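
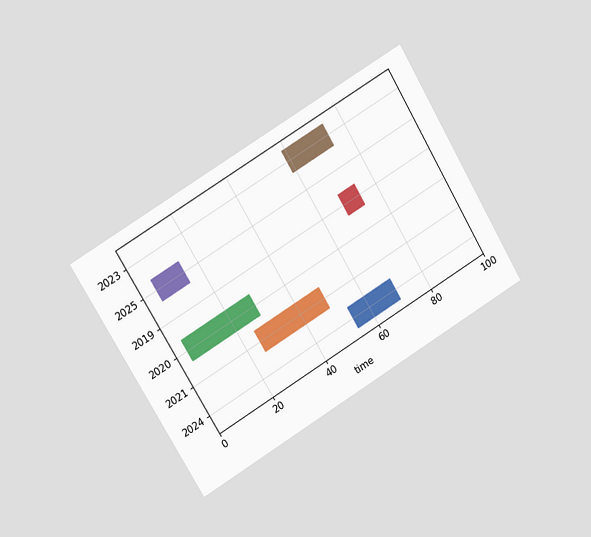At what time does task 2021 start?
25

The chart is tilted about 31° counter-clockwise and viewed slightly from the left. The 2021 bar begins at t=25.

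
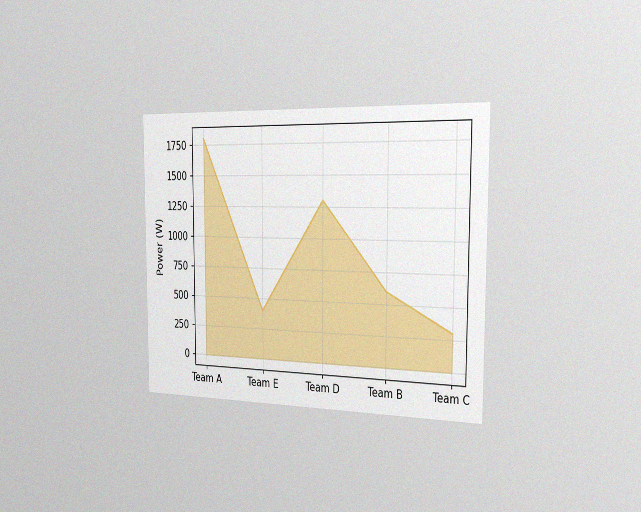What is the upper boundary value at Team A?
1800W

The chart is viewed slightly from the right, with some photo noise. At Team A the upper boundary is at 1800W.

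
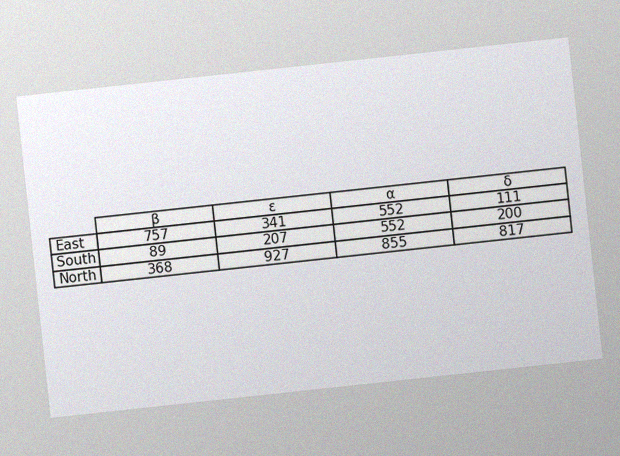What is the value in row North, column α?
855

The chart is tilted about 6° counter-clockwise, with some photo noise. The (North, α) cell reads 855.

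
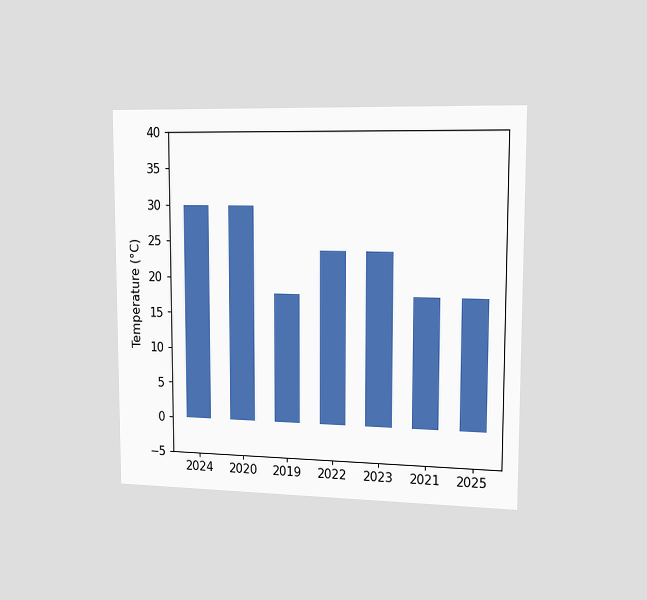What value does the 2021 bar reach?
18°C

The chart is viewed slightly from the right. Reading along the chart's y-axis, the 2021 bar reaches 18°C.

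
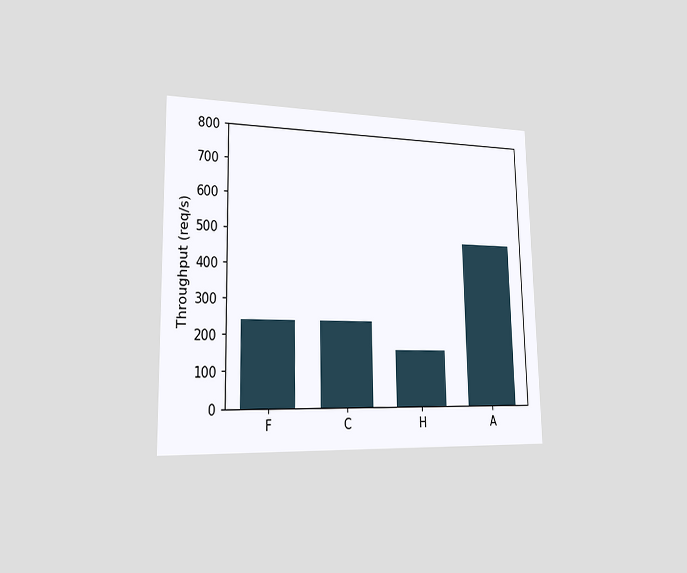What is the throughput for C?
240req/s

The chart is viewed slightly from the left. Reading along the chart's y-axis, the C bar reaches 240req/s.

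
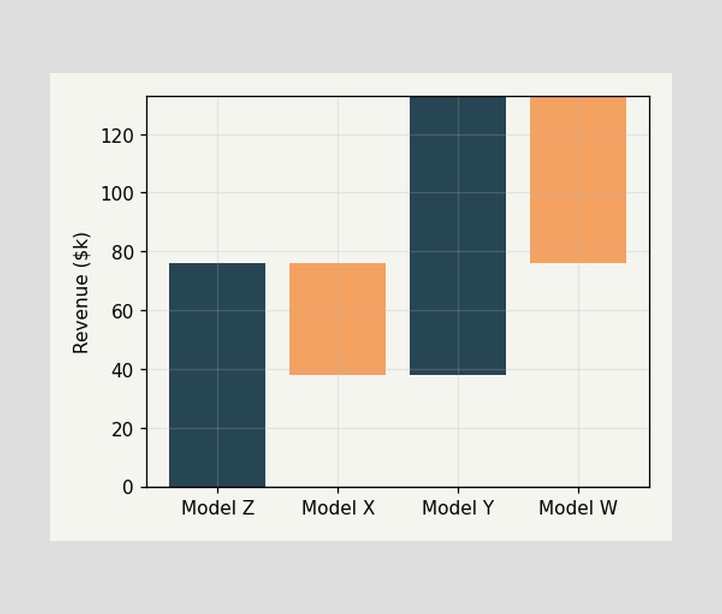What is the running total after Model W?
After Model W the running total reaches $76k.

$76k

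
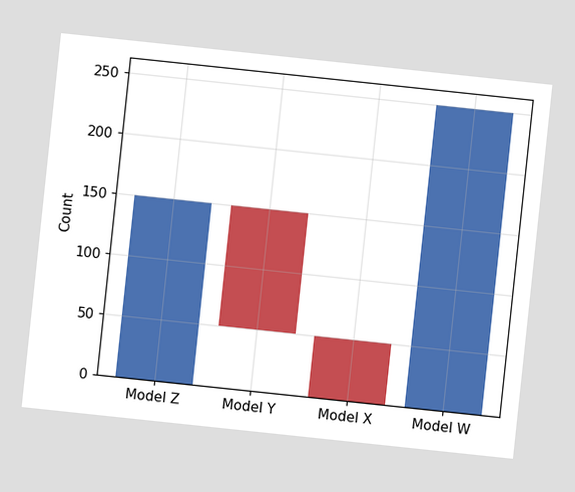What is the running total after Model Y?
50

The chart is tilted about 6° clockwise. After Model Y the running total reaches 50.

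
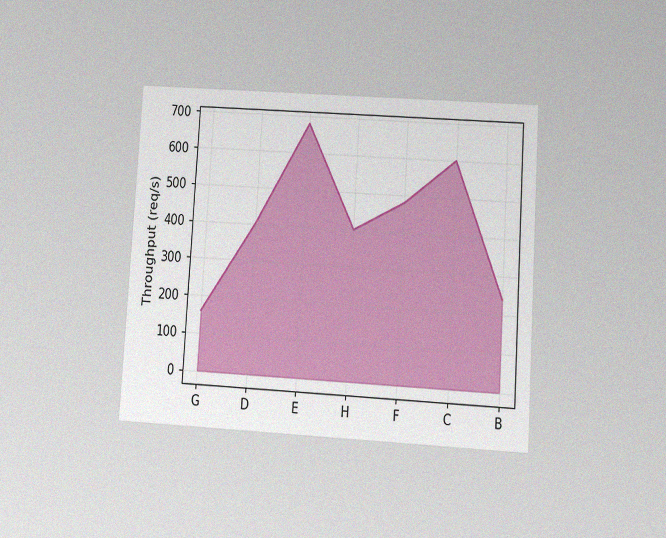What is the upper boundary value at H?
The chart is tilted about 4° clockwise and viewed slightly from below, with some photo noise. At H the upper boundary is at 400req/s.

400req/s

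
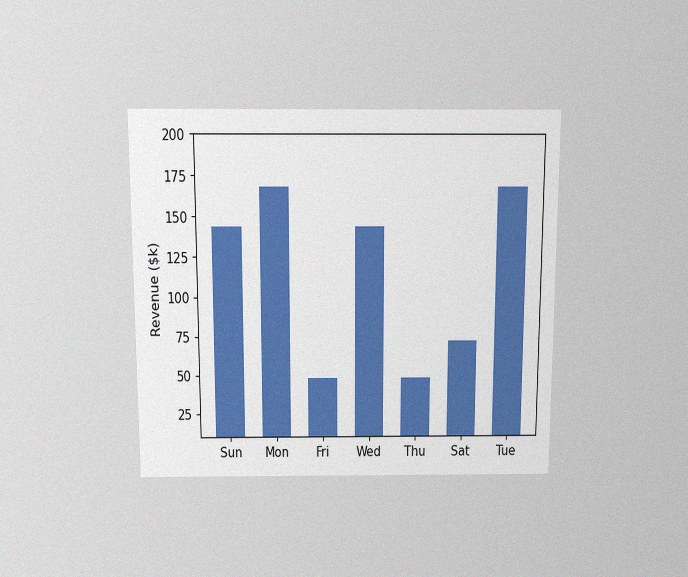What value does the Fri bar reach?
$48k

The chart is viewed slightly from above, with some photo noise. Reading along the chart's y-axis, the Fri bar reaches $48k.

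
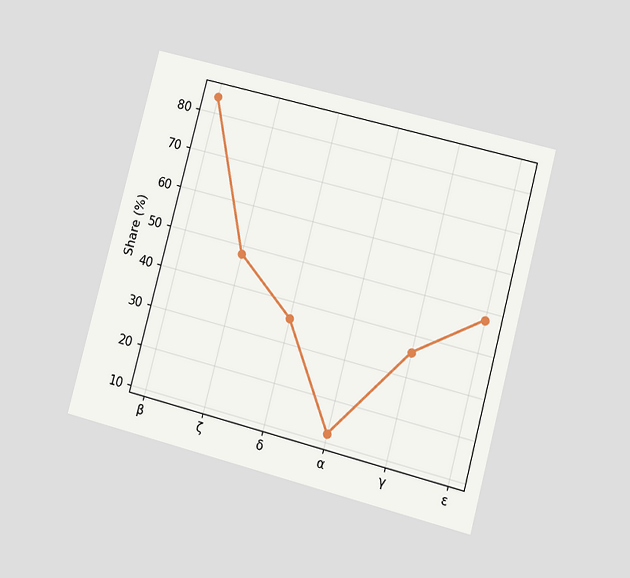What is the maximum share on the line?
84%

The chart is tilted about 15° clockwise and viewed at a slight angle. The highest point is at β, and reading across to the y-axis gives 84%.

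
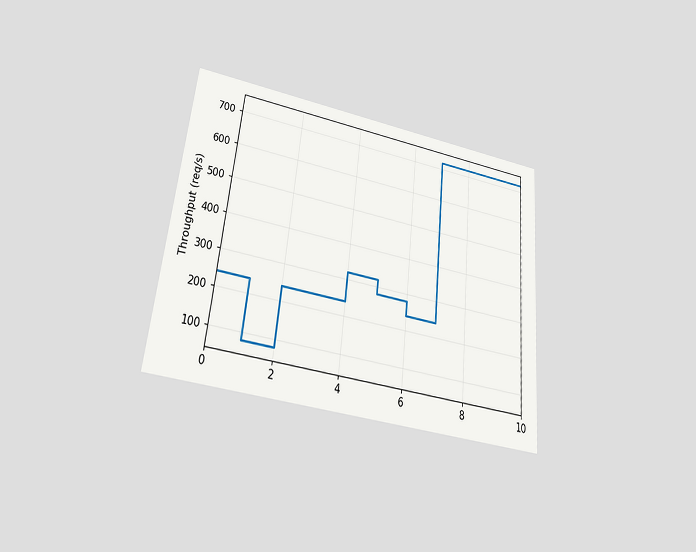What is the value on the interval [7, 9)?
The chart is tilted about 6° clockwise and viewed slightly from below. On [7, 9) the step sits at 720req/s.

720req/s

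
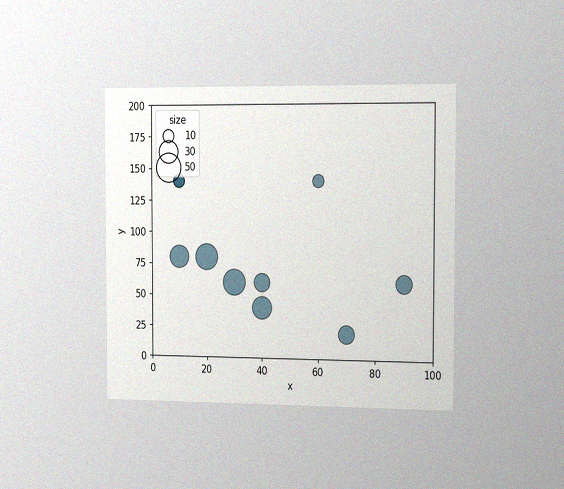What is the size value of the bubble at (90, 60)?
The chart is viewed slightly from the right, with some photo noise. Matching the bubble at (90, 60) against the size legend gives 20.

20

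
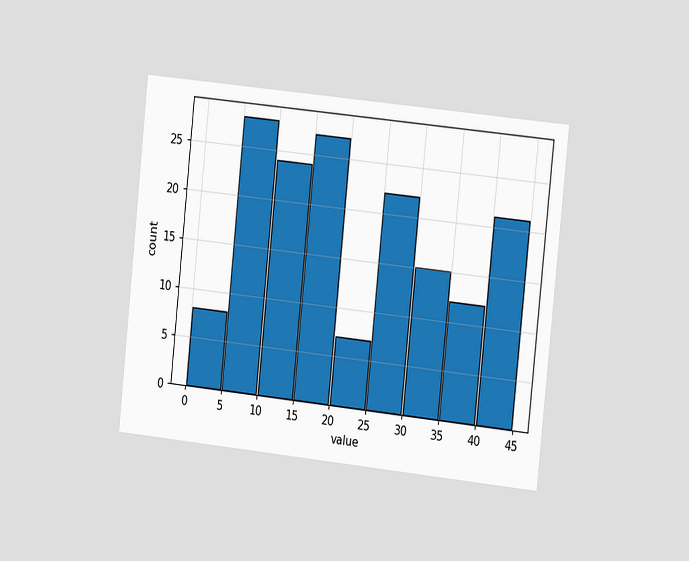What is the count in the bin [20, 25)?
7

The chart is tilted about 6° clockwise and viewed slightly from the right. The [20, 25) bin has height 7.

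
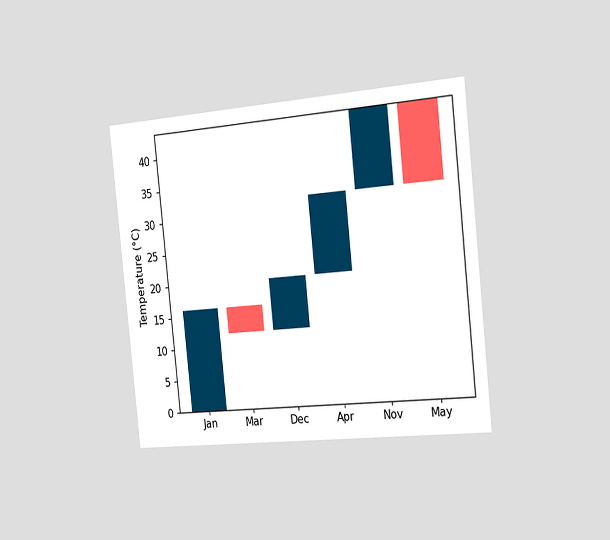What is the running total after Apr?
32°C

The chart is tilted about 6° counter-clockwise and viewed slightly from the right. After Apr the running total reaches 32°C.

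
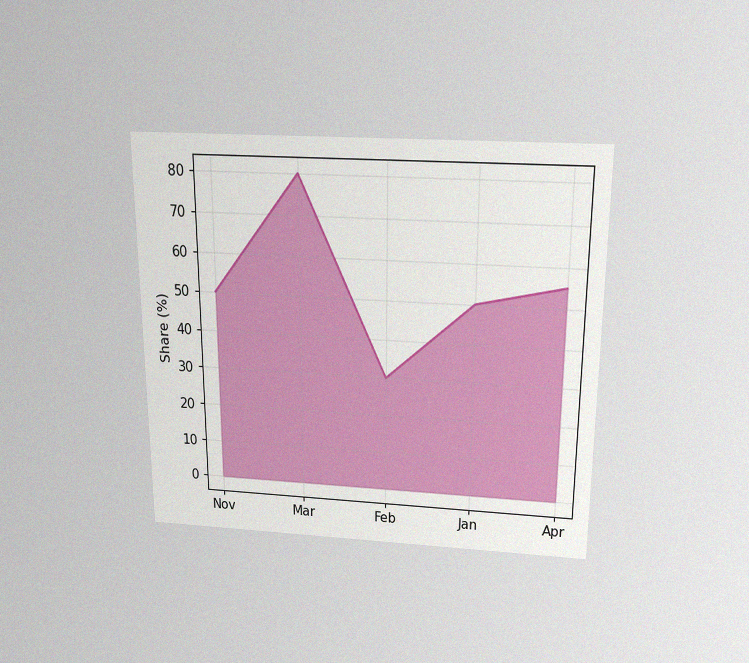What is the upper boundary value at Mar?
80%

The chart is viewed slightly from above, with some photo noise. At Mar the upper boundary is at 80%.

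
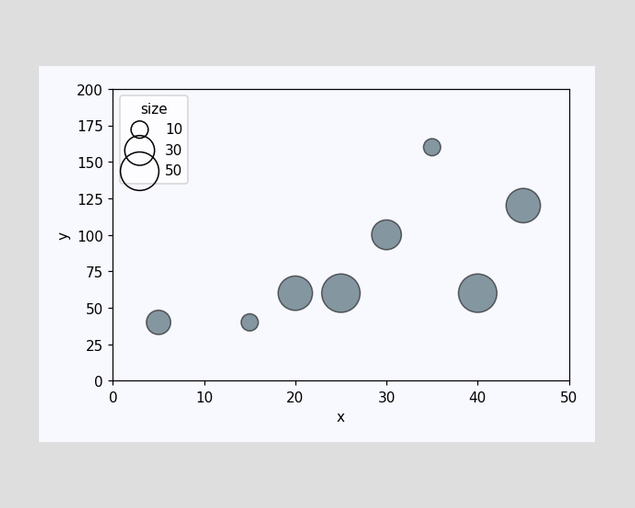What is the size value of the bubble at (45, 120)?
Matching the bubble at (45, 120) against the size legend gives 40.

40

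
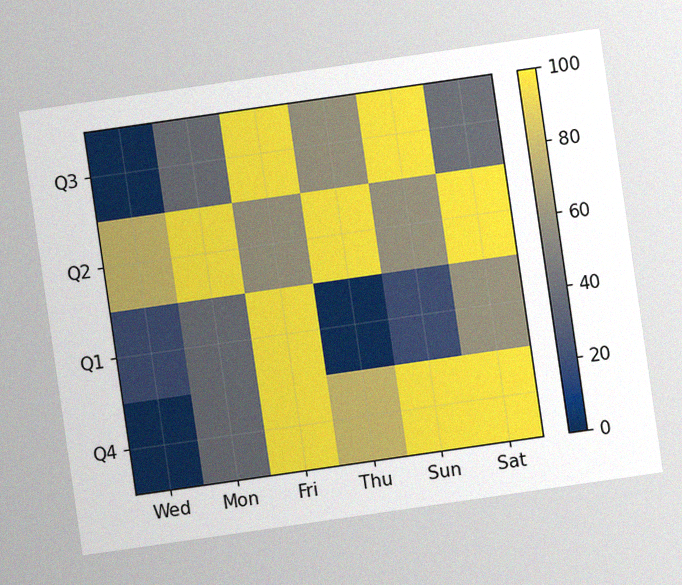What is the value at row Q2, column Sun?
60

The chart is tilted about 8° counter-clockwise, with some photo noise. Matching cell (Q2, Sun) against the colorbar gives 60.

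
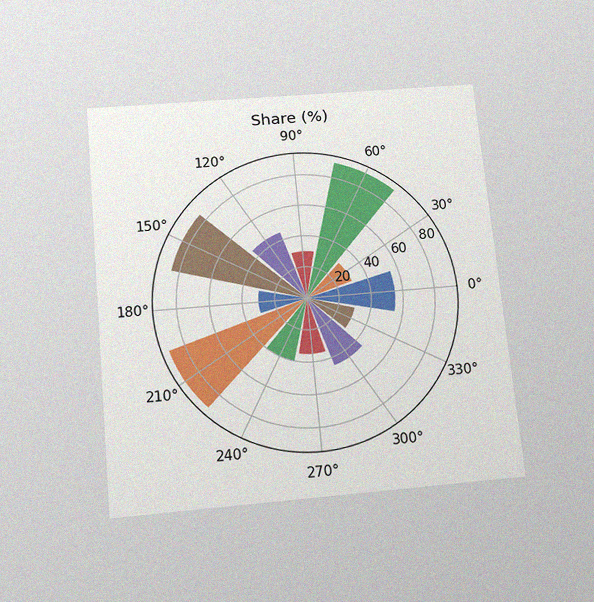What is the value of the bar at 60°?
The chart is tilted about 5° counter-clockwise and viewed slightly from below, with some photo noise. The bar at 60° reaches 90% on the radial axis.

90%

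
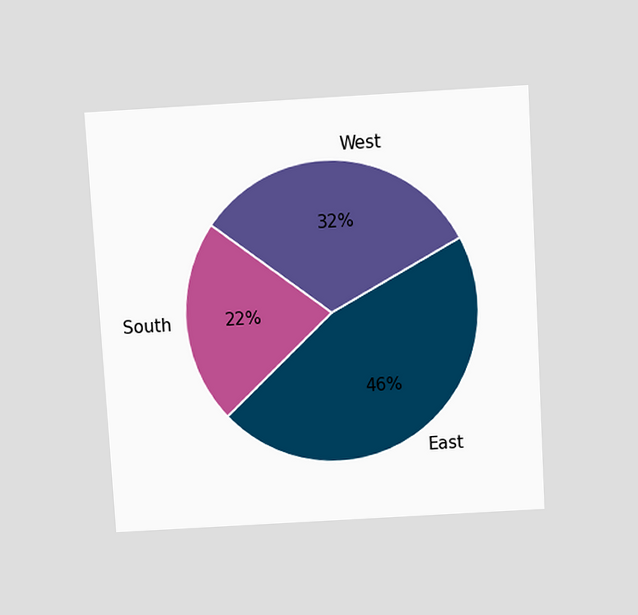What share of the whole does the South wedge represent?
The chart is tilted about 3° counter-clockwise and viewed slightly from above. The South slice takes up 22% of the pie.

22%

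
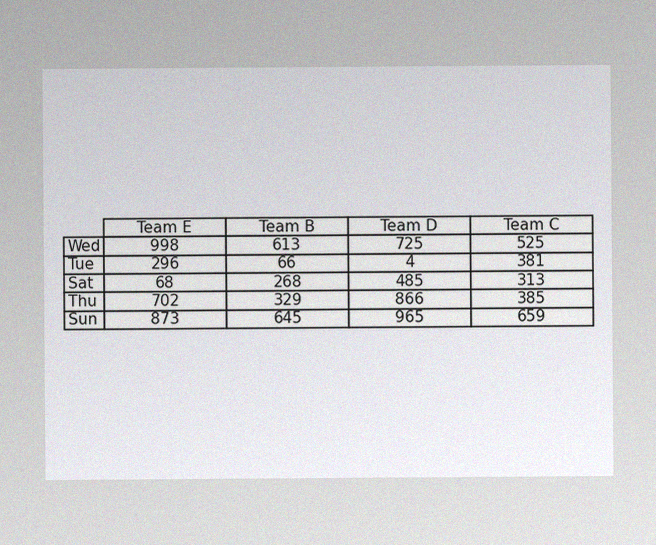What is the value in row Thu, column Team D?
The image has some photo noise and uneven lighting. The (Thu, Team D) cell reads 866.

866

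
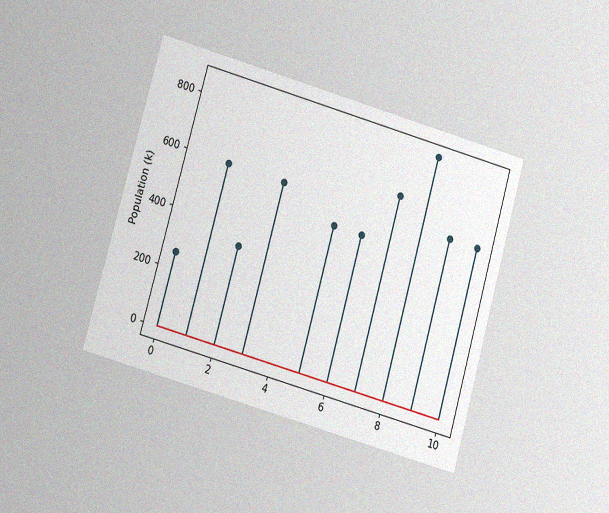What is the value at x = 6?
510k

The chart is tilted about 16° clockwise and viewed at a slight angle, with some photo noise. The stem at x=6 reaches 510k.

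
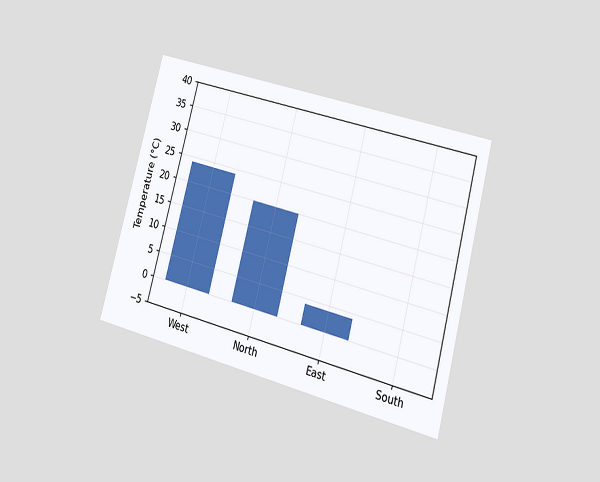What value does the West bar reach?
24°C

The chart is tilted about 15° clockwise and viewed at a slight angle. Reading along the chart's y-axis, the West bar reaches 24°C.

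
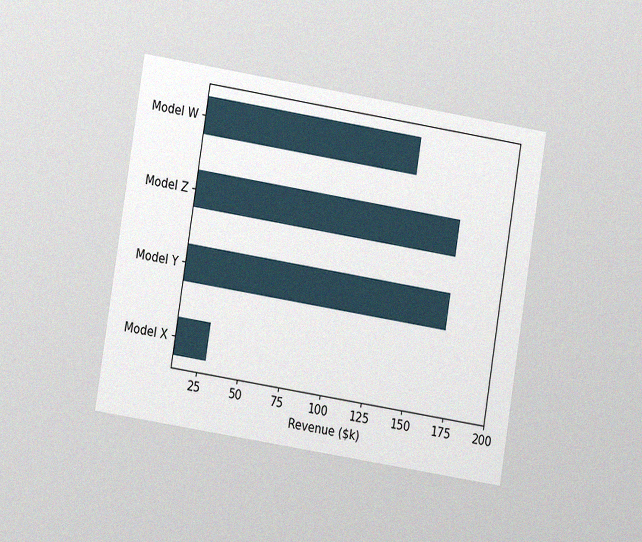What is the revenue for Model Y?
$170k

The chart is tilted about 9° clockwise and viewed at a slight angle, with some photo noise. Reading along the chart's x-axis, the Model Y bar reaches $170k.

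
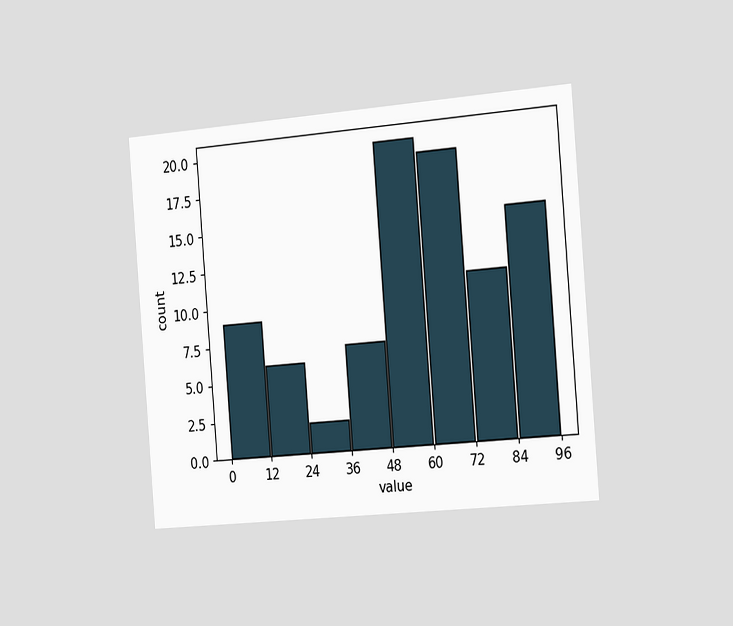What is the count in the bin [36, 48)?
The chart is tilted about 5° counter-clockwise and viewed slightly from the right. The [36, 48) bin has height 7.

7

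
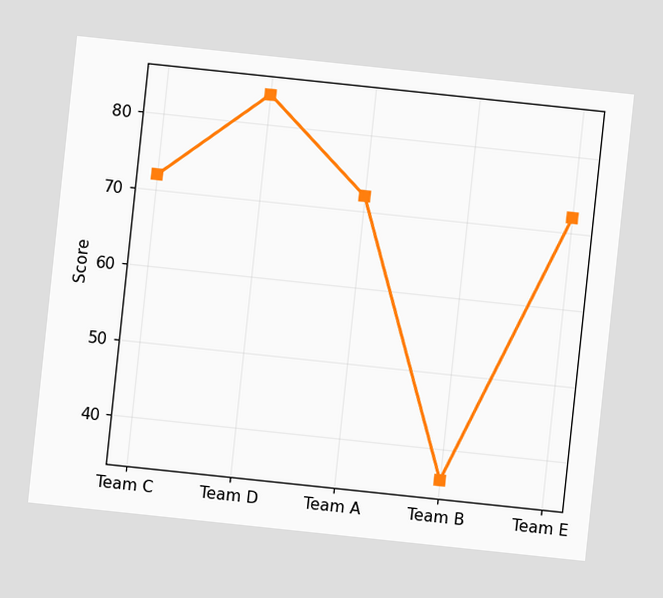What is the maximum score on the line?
84

The chart is tilted about 6° clockwise. The highest point is at Team D, and reading across to the y-axis gives 84.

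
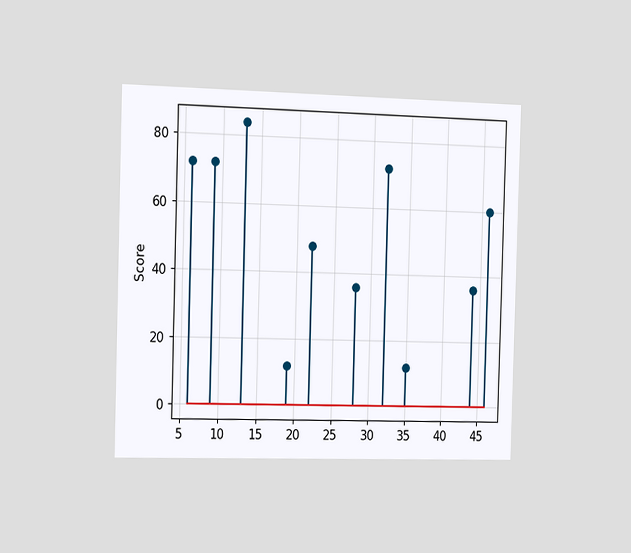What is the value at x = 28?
36

The chart is viewed slightly from the left. The stem at x=28 reaches 36.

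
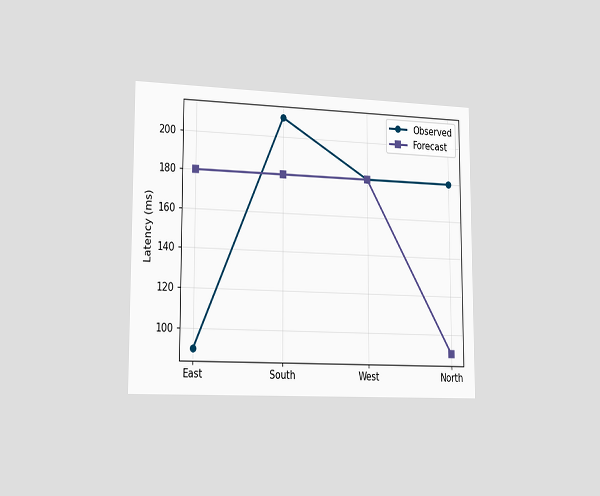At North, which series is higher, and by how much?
Observed, by 90ms

The chart is viewed slightly from the left. At North, Observed sits above the other line by 90ms.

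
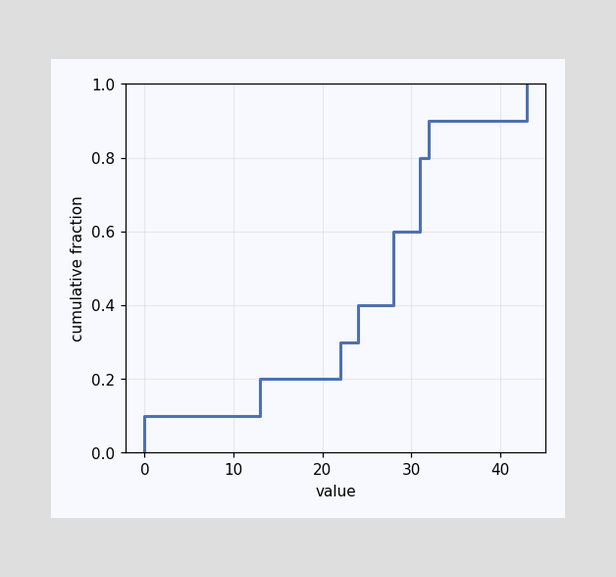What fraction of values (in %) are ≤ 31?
80%

At x=31 the ECDF step is at 80%.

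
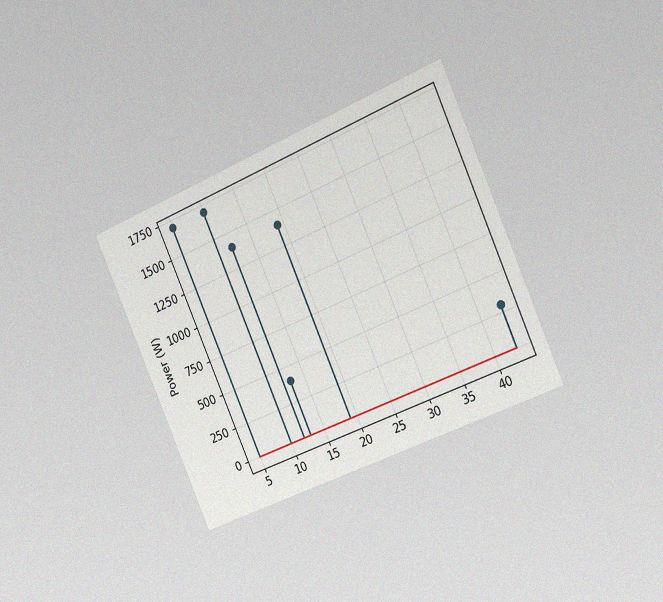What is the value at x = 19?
The chart is tilted about 24° counter-clockwise and viewed slightly from the right, with some photo noise. The stem at x=19 reaches 1400W.

1400W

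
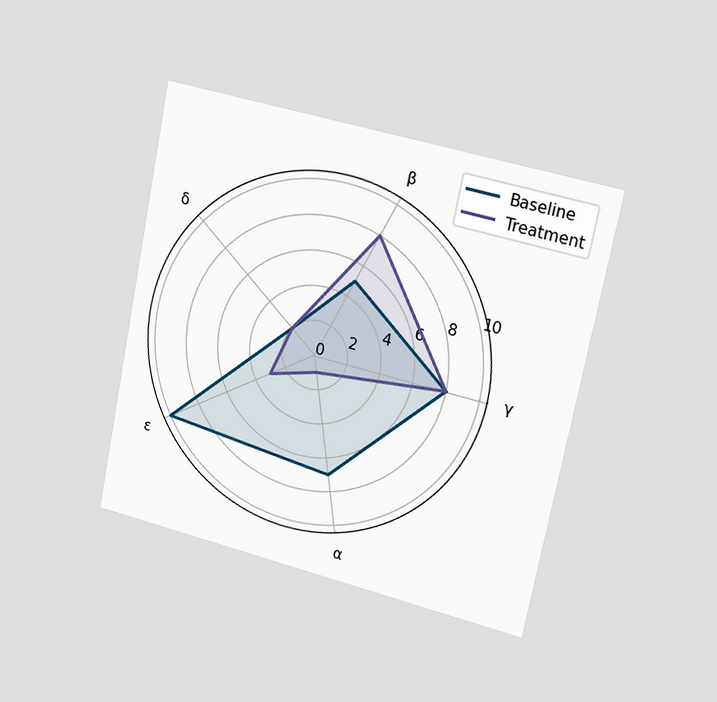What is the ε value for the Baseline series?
The chart is tilted about 11° clockwise and viewed slightly from the right. On the ε axis, Baseline reaches 10.

10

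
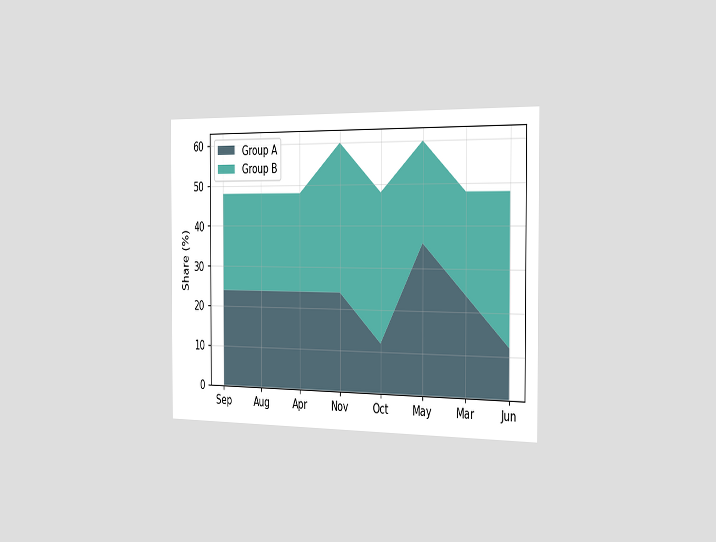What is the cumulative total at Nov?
The chart is viewed slightly from the right. The stacked total at Nov reaches 60%.

60%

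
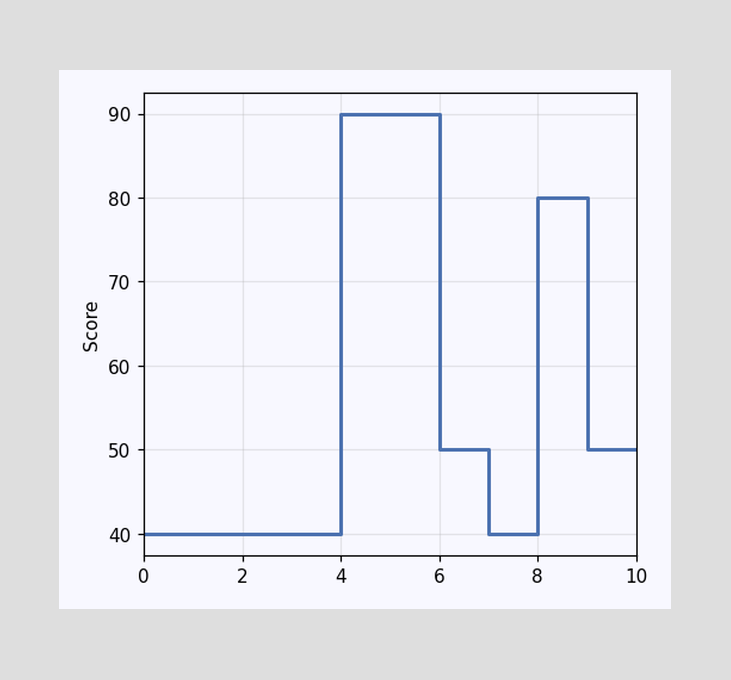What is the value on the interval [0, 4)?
40

On [0, 4) the step sits at 40.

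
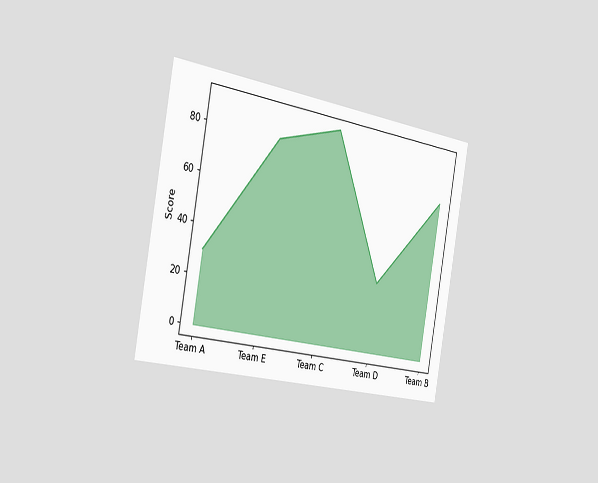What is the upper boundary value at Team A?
30

The chart is tilted about 10° clockwise and viewed slightly from the left. At Team A the upper boundary is at 30.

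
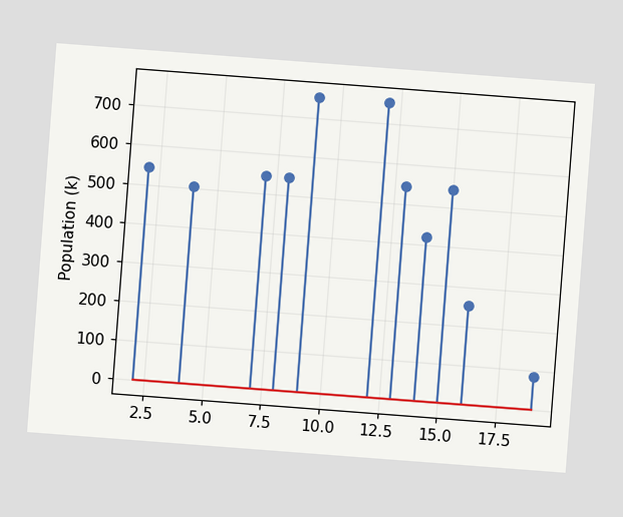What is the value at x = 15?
The chart is tilted about 4° clockwise. The stem at x=15 reaches 546k.

546k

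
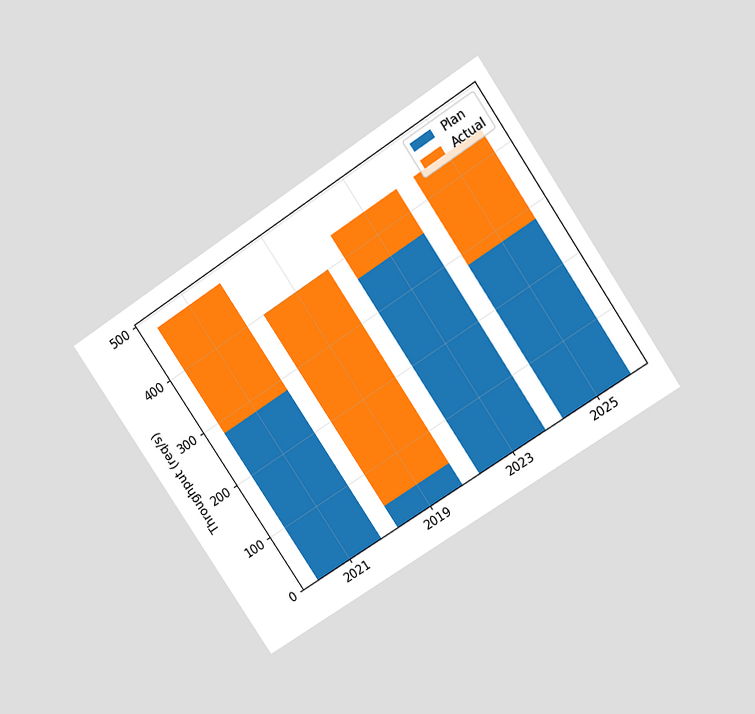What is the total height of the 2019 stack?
The chart is tilted about 34° counter-clockwise and viewed at a slight angle. The 2019 stack's top reaches 400req/s on the y-axis.

400req/s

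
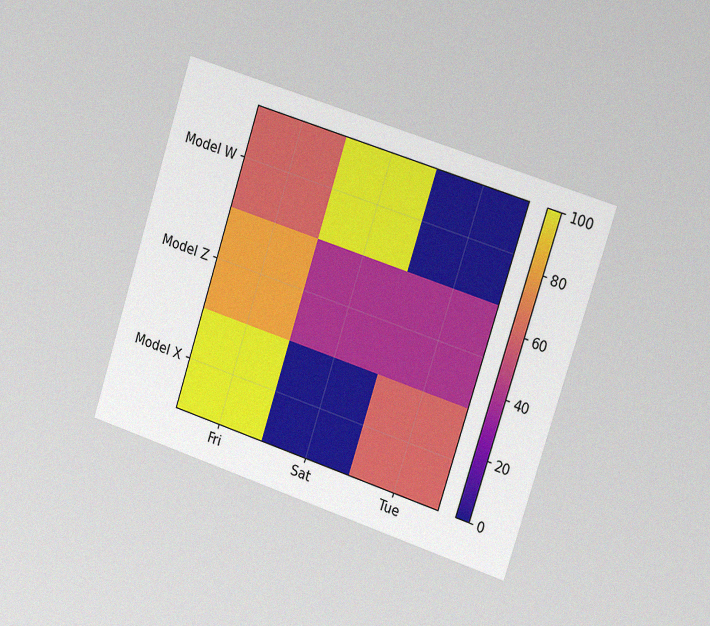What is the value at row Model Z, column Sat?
40

The chart is tilted about 18° clockwise and viewed slightly from the right, with some photo noise. Matching cell (Model Z, Sat) against the colorbar gives 40.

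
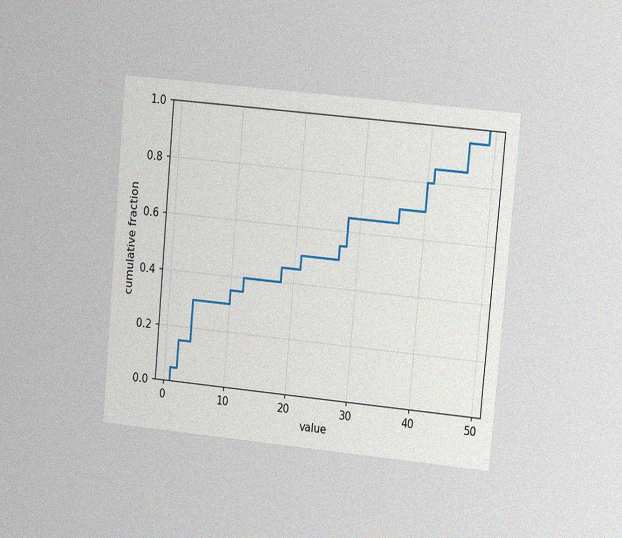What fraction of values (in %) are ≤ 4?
30%

The chart is tilted about 5° clockwise and viewed at a slight angle, with some photo noise. At x=4 the ECDF step is at 30%.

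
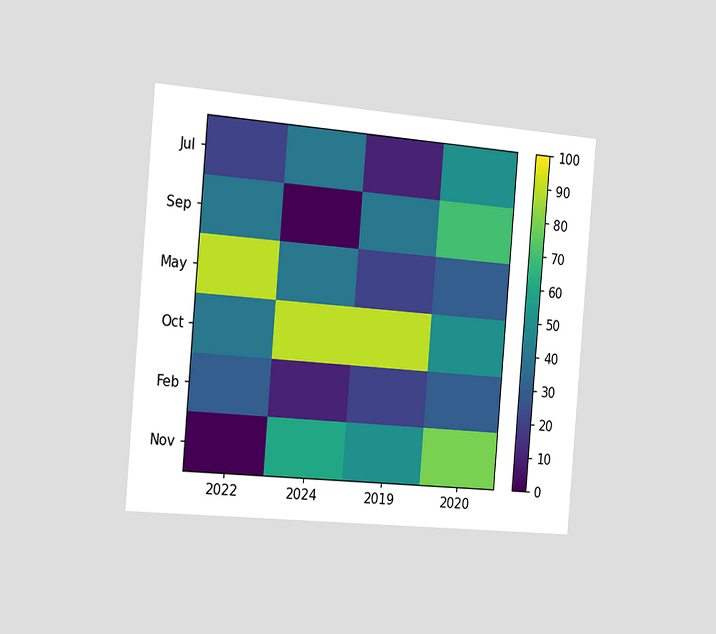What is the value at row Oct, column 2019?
90

The chart is tilted about 5° clockwise and viewed slightly from the left. Matching cell (Oct, 2019) against the colorbar gives 90.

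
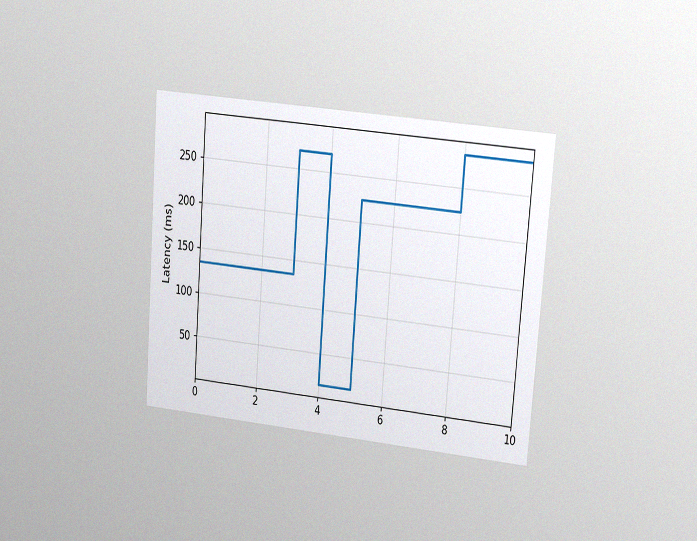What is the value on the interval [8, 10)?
The chart is tilted about 4° clockwise and viewed at a slight angle, with some photo noise. On [8, 10) the step sits at 285ms.

285ms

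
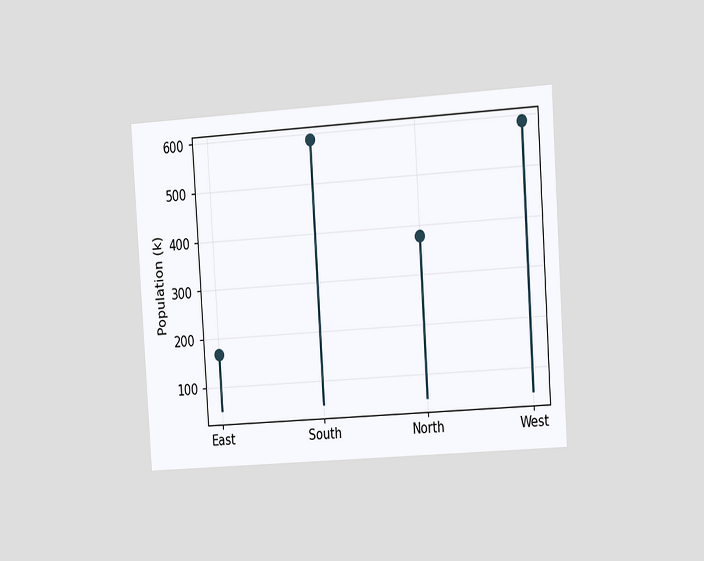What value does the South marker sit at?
588k

The chart is tilted about 4° counter-clockwise and viewed slightly from the right. The South marker sits at 588k.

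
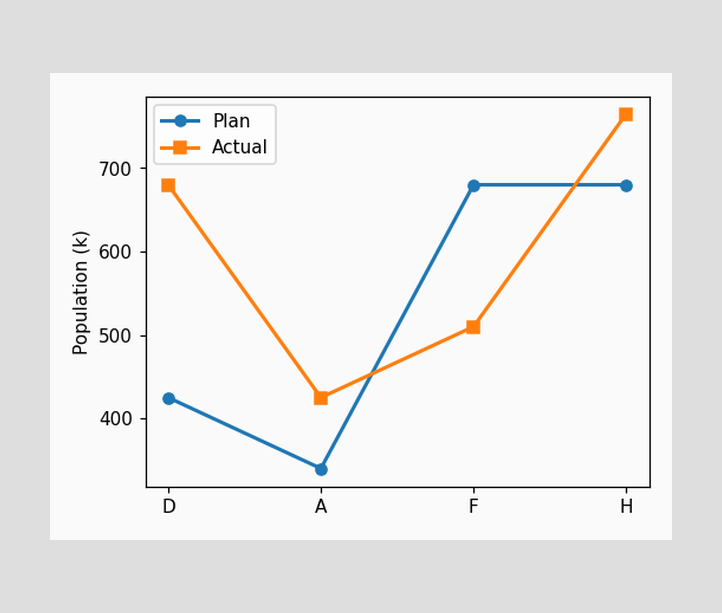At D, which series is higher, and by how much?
Actual, by 255k

At D, Actual sits above the other line by 255k.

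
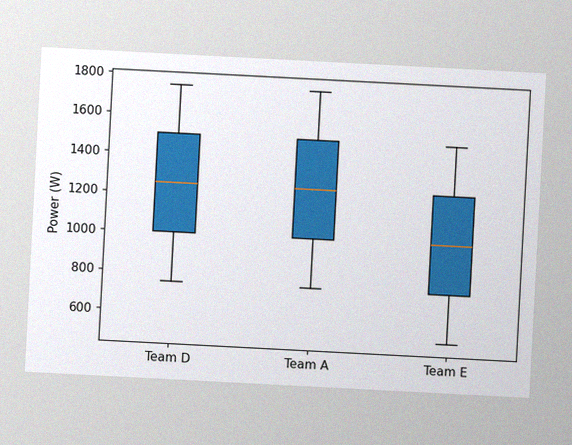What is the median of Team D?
The chart is tilted about 3° clockwise, with some photo noise. The median line in the Team D box sits at 1250W.

1250W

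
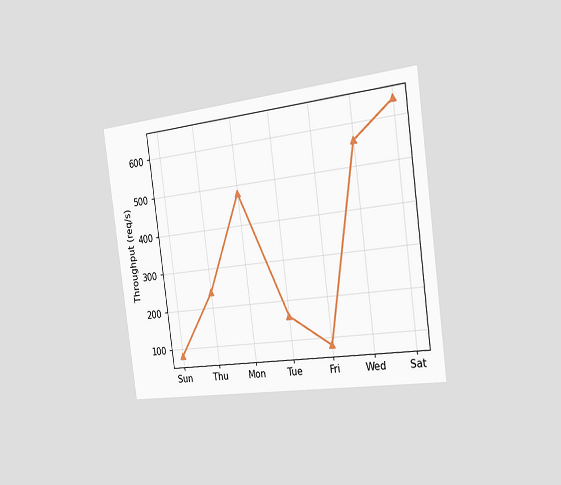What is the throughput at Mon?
480req/s

The chart is tilted about 8° counter-clockwise and viewed slightly from the right. At Mon, the line is at 480req/s.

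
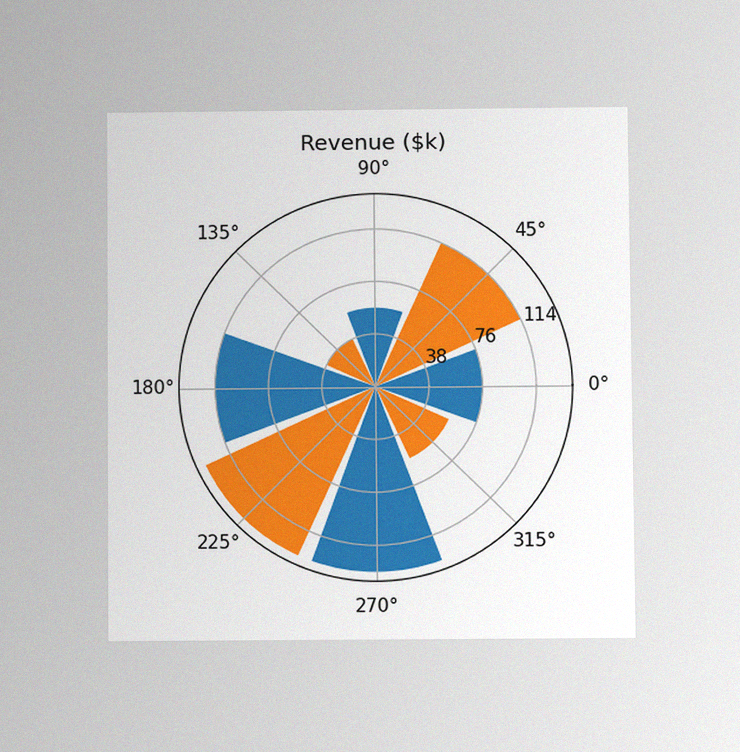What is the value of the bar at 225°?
The chart is viewed at a slight angle, with some photo noise. The bar at 225° reaches $133k on the radial axis.

$133k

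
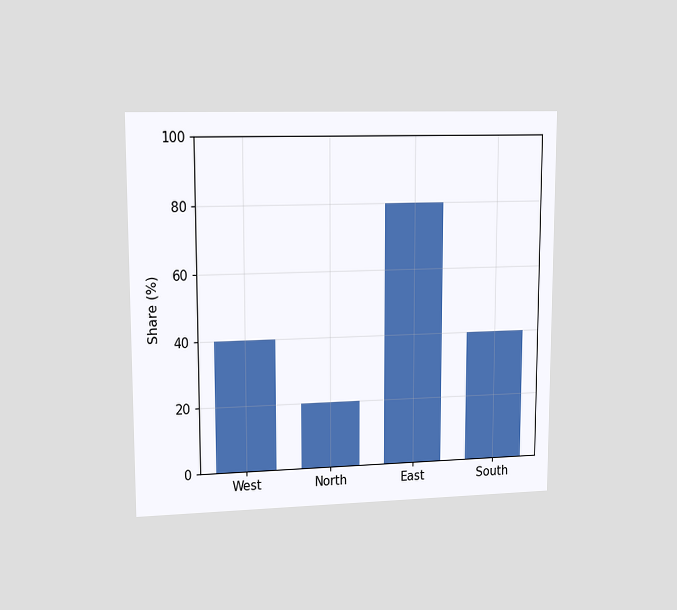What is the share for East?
The chart is viewed at a slight angle. Reading along the chart's y-axis, the East bar reaches 80%.

80%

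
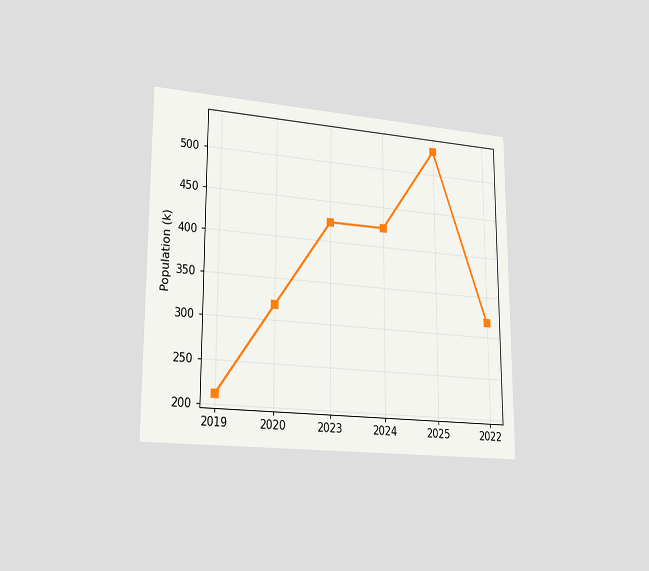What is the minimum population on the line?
212k

The chart is viewed slightly from the left. The lowest point is at 2019, and reading across to the y-axis gives 212k.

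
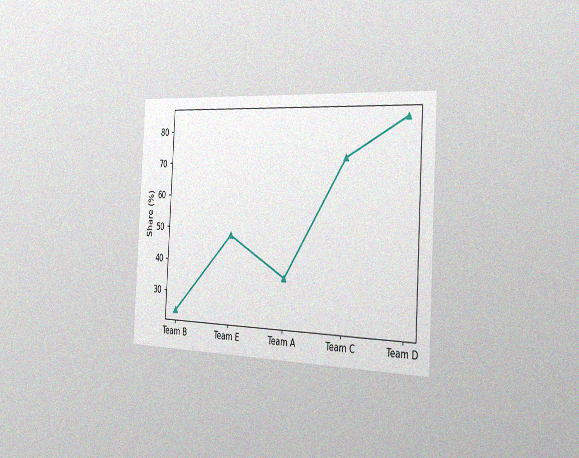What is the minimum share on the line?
24%

The chart is tilted about 3° clockwise and viewed slightly from the right, with some photo noise. The lowest point is at Team B, and reading across to the y-axis gives 24%.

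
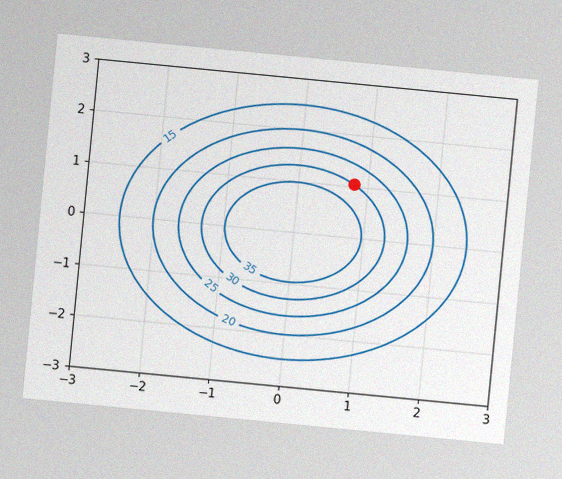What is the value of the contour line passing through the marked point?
30

The chart is tilted about 6° clockwise, with some photo noise. The marked point sits on the contour labelled 30.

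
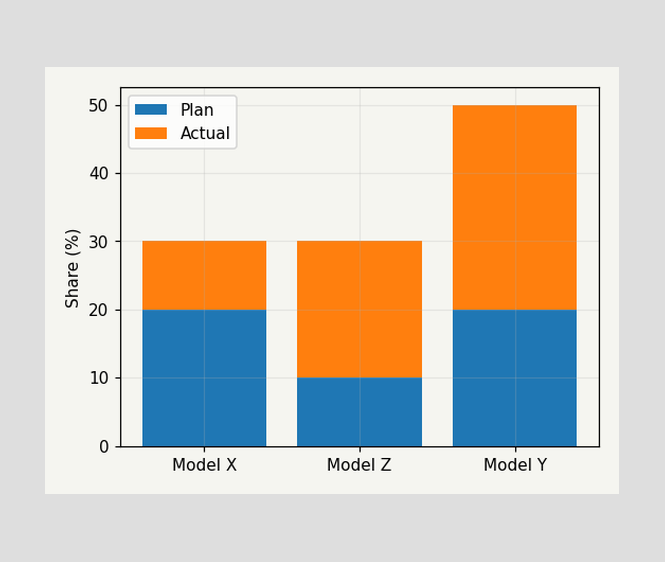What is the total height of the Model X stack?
30%

The Model X stack's top reaches 30% on the y-axis.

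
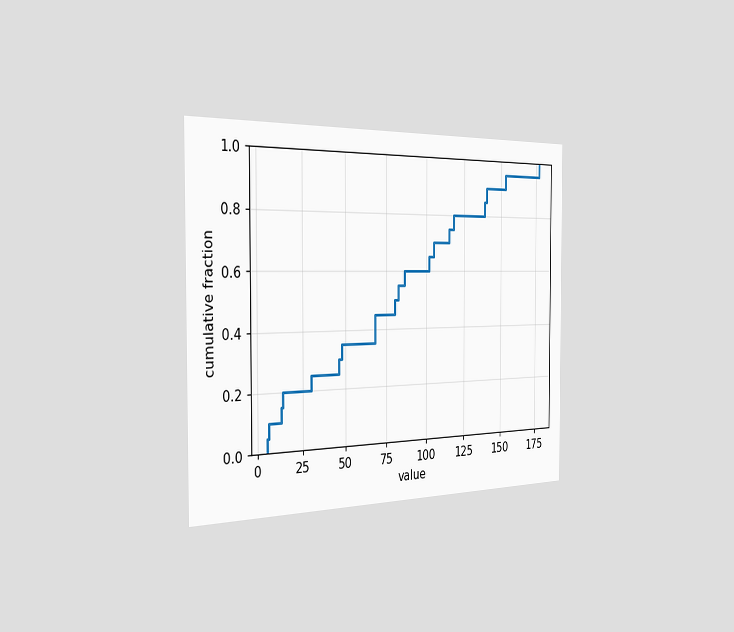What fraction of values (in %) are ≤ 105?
The chart is viewed slightly from the left. At x=105 the ECDF step is at 70%.

70%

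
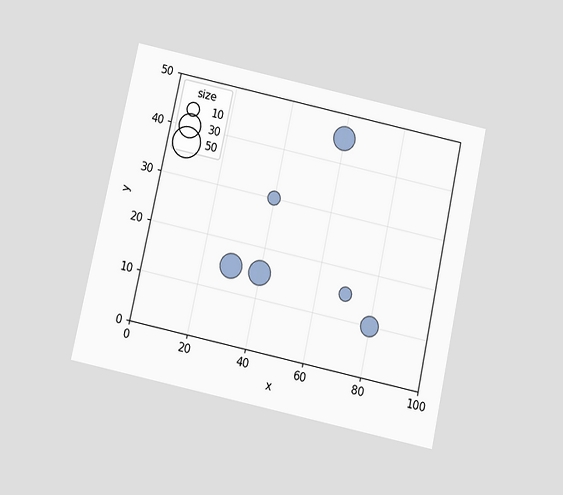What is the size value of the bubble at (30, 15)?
30

The chart is tilted about 12° clockwise and viewed slightly from below. Matching the bubble at (30, 15) against the size legend gives 30.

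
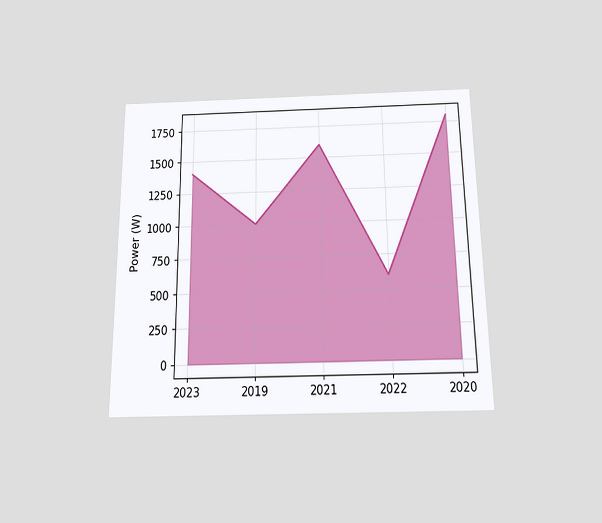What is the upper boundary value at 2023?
The chart is viewed slightly from below. At 2023 the upper boundary is at 1400W.

1400W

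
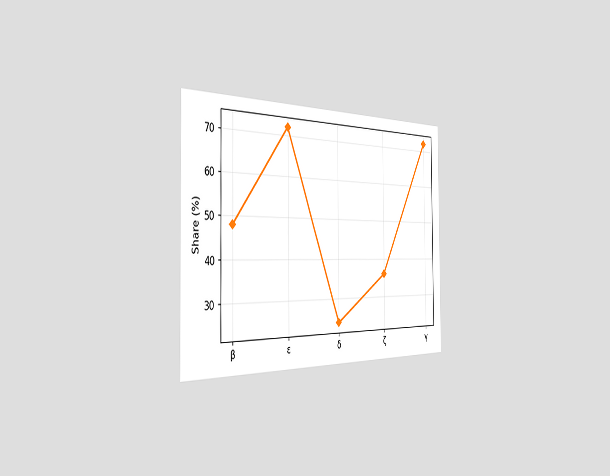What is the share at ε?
72%

The chart is viewed slightly from the left. At ε, the line is at 72%.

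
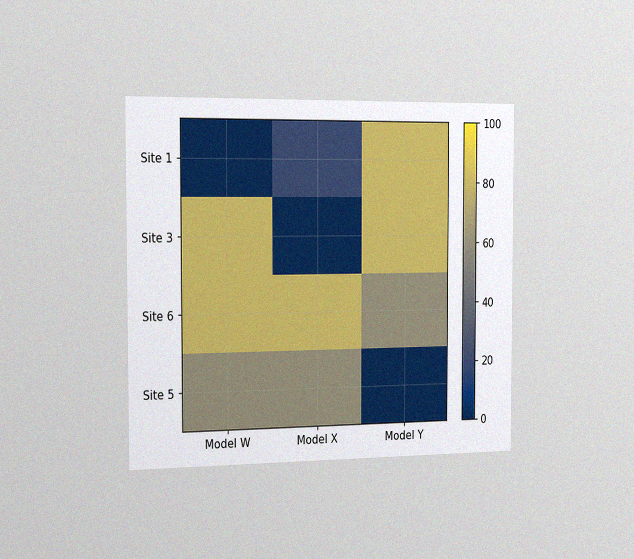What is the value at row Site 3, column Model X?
0

The chart is viewed slightly from the left, with some photo noise. Matching cell (Site 3, Model X) against the colorbar gives 0.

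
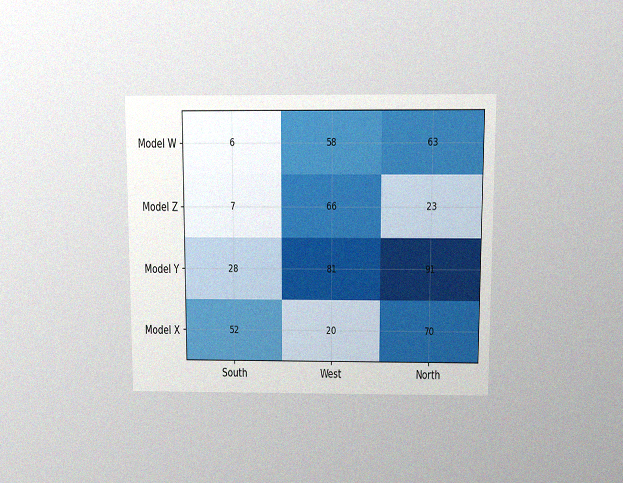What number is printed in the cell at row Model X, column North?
The chart is viewed slightly from above, with some photo noise. The (Model X, North) cell reads 70.

70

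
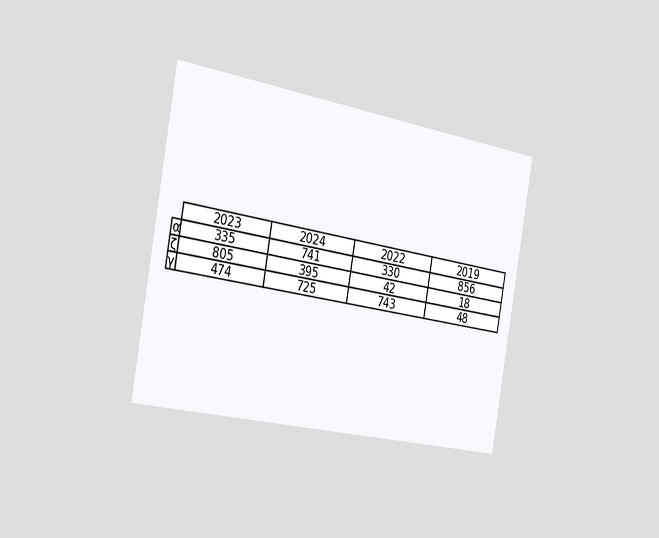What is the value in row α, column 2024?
The chart is tilted about 10° clockwise and viewed slightly from the left. The (α, 2024) cell reads 741.

741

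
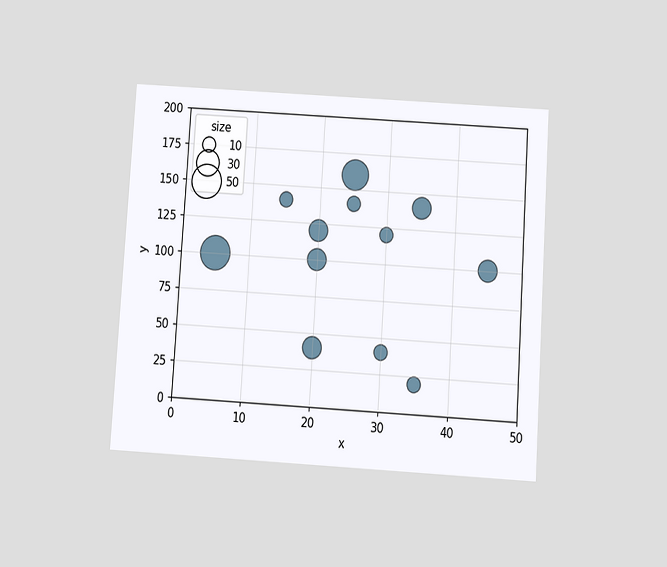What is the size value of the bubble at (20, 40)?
The chart is tilted about 4° clockwise and viewed slightly from below. Matching the bubble at (20, 40) against the size legend gives 20.

20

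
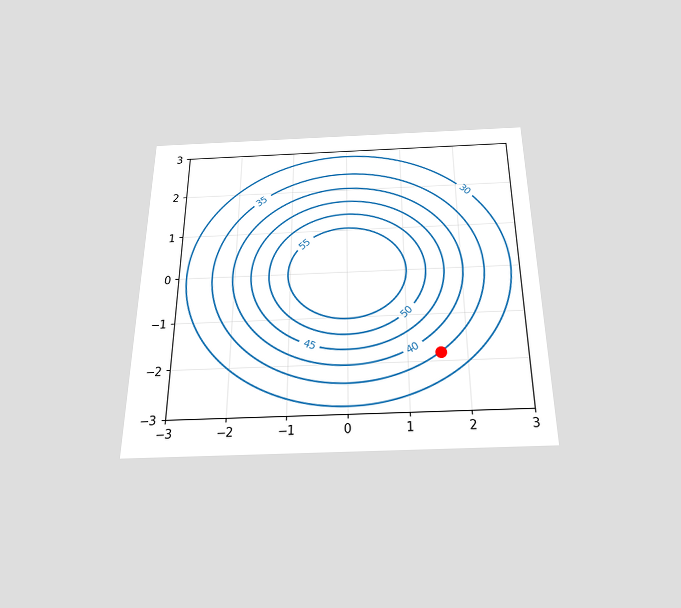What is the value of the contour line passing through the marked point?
35

The chart is viewed slightly from below. The marked point sits on the contour labelled 35.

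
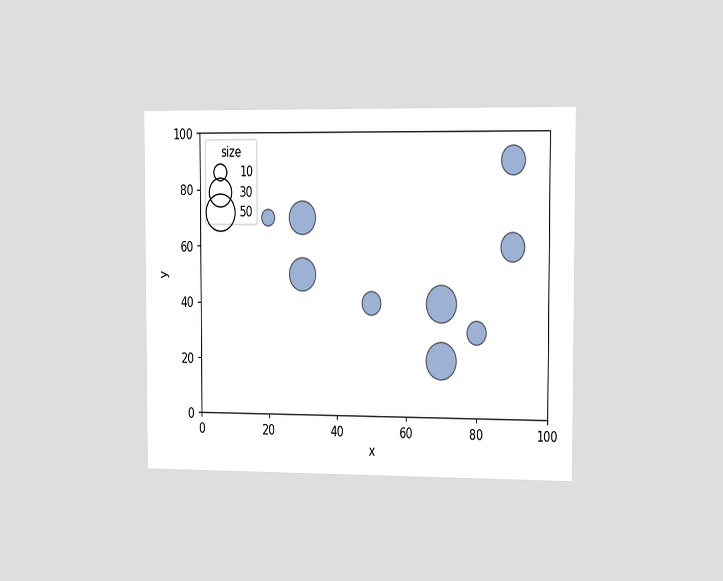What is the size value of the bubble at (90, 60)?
30

The chart is viewed slightly from the right. Matching the bubble at (90, 60) against the size legend gives 30.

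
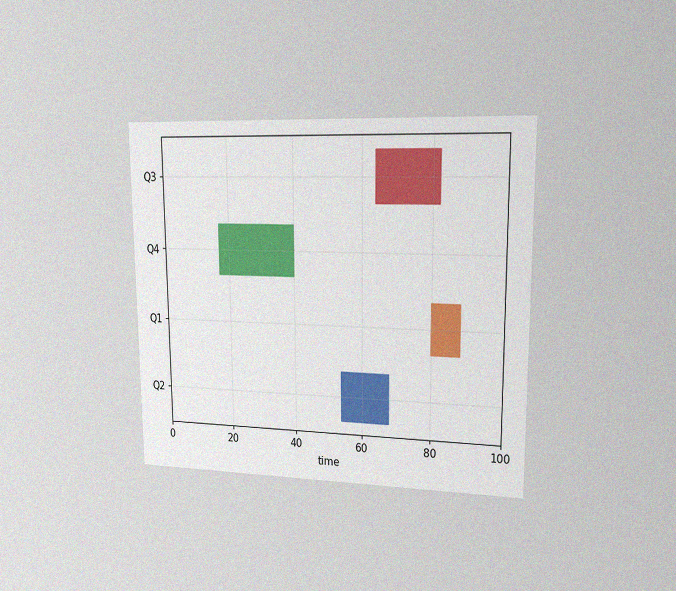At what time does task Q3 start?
The chart is viewed slightly from the right, with some photo noise. The Q3 bar begins at t=64.

64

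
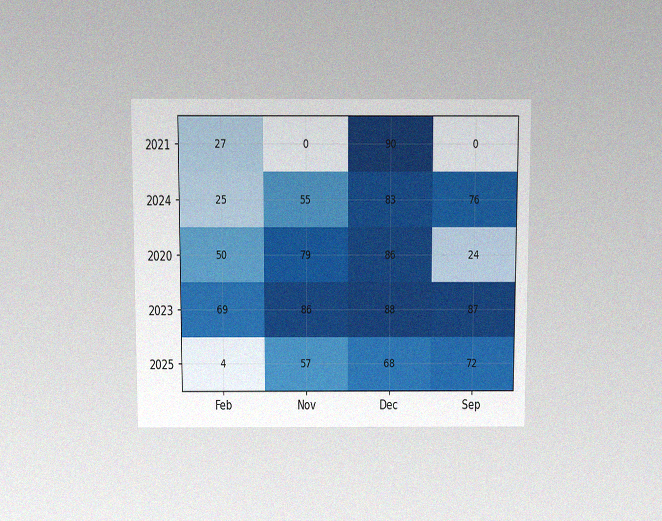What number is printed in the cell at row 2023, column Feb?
69

The chart is viewed slightly from above, with some photo noise. The (2023, Feb) cell reads 69.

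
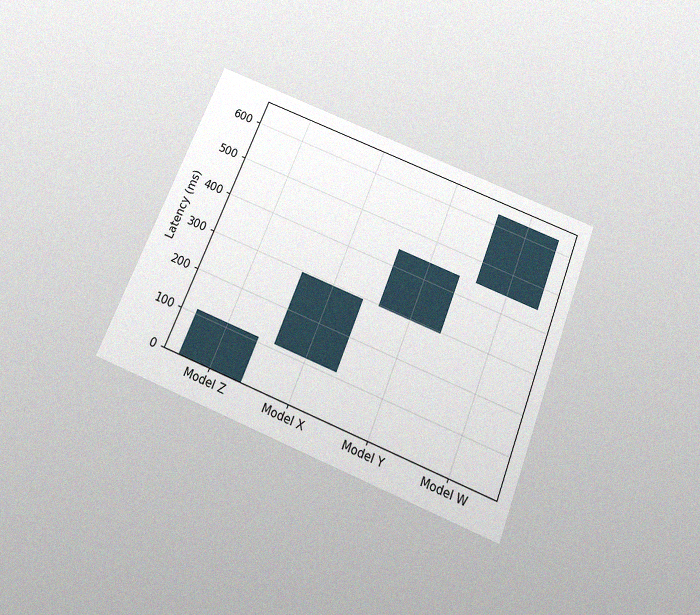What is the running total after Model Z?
111ms

The chart is tilted about 22° clockwise and viewed slightly from below, with some photo noise. After Model Z the running total reaches 111ms.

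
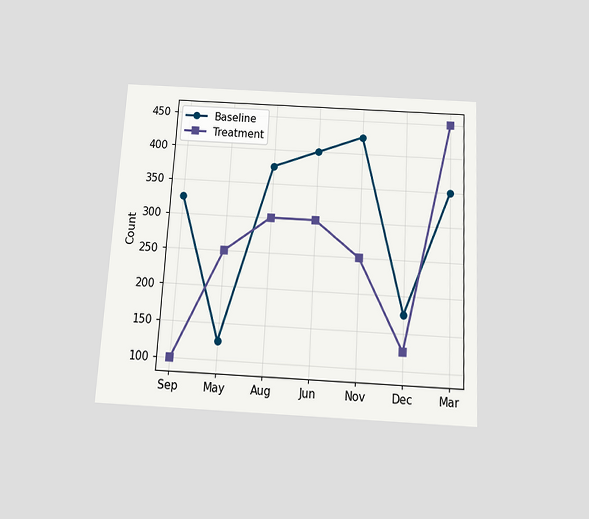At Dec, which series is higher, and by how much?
Baseline, by 50

The chart is tilted about 3° clockwise and viewed slightly from below. At Dec, Baseline sits above the other line by 50.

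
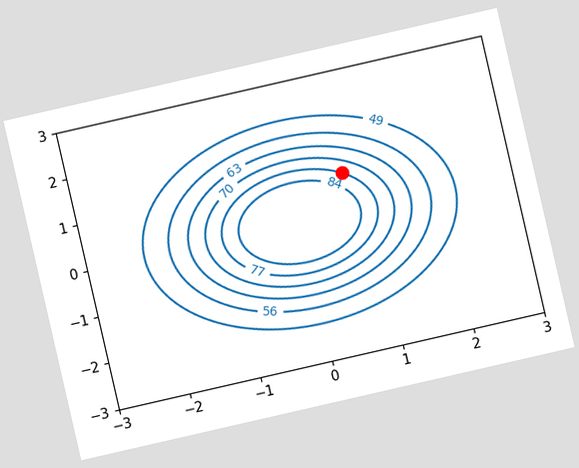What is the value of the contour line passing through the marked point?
The chart is tilted about 13° counter-clockwise. The marked point sits on the contour labelled 77.

77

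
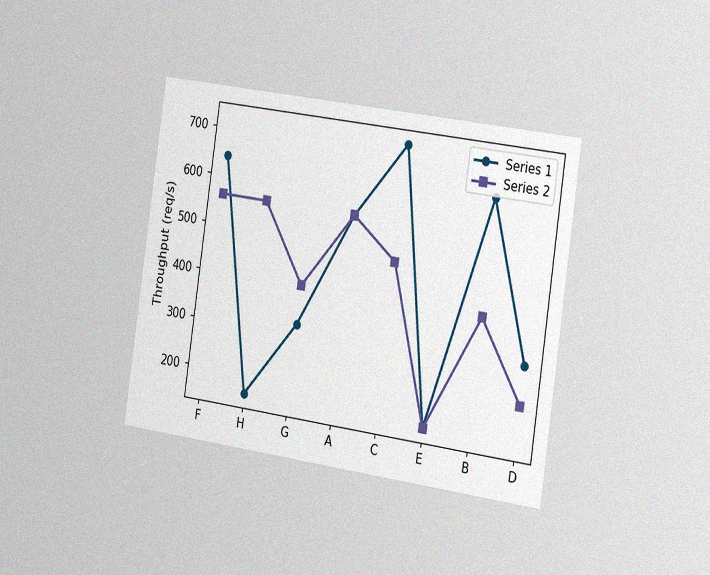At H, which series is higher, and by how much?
Series 2, by 400req/s

The chart is tilted about 8° clockwise and viewed slightly from the right, with some photo noise. At H, Series 2 sits above the other line by 400req/s.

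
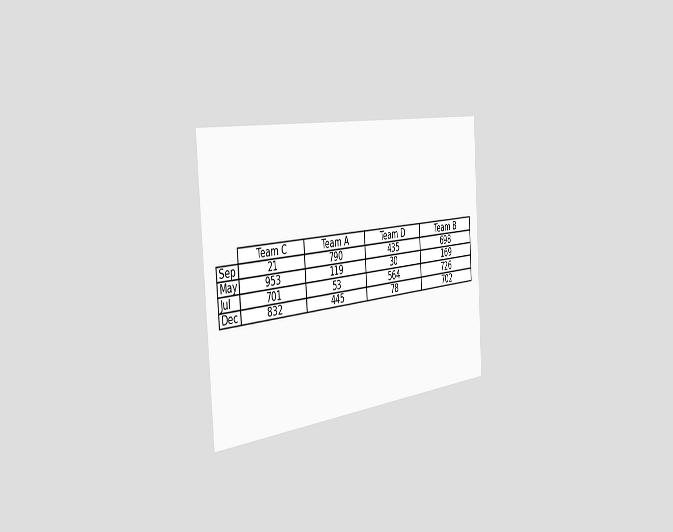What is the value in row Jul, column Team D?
The chart is tilted about 4° counter-clockwise and viewed slightly from the left. The (Jul, Team D) cell reads 564.

564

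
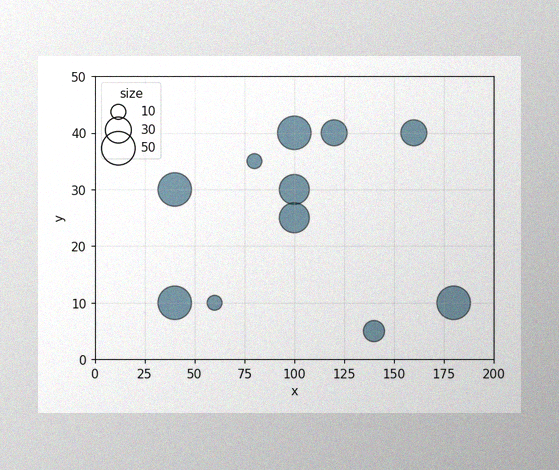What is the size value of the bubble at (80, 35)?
The image has some photo noise and uneven lighting. Matching the bubble at (80, 35) against the size legend gives 10.

10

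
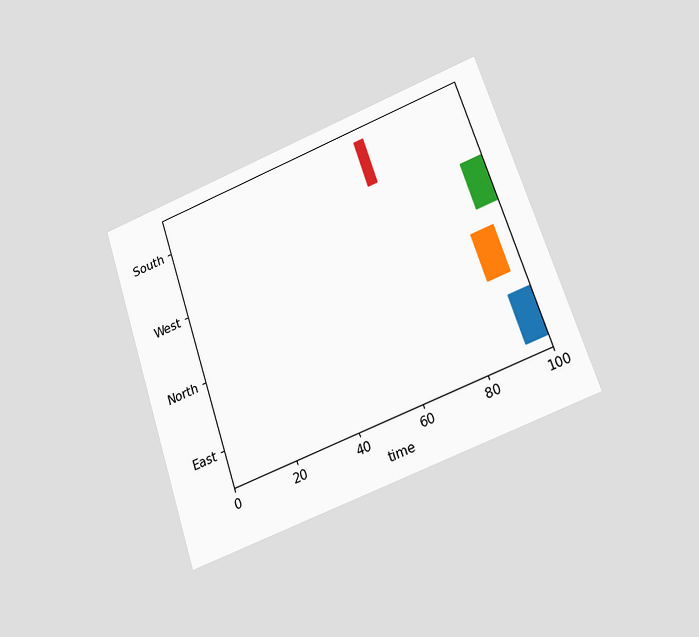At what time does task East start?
93

The chart is tilted about 18° counter-clockwise and viewed slightly from below. The East bar begins at t=93.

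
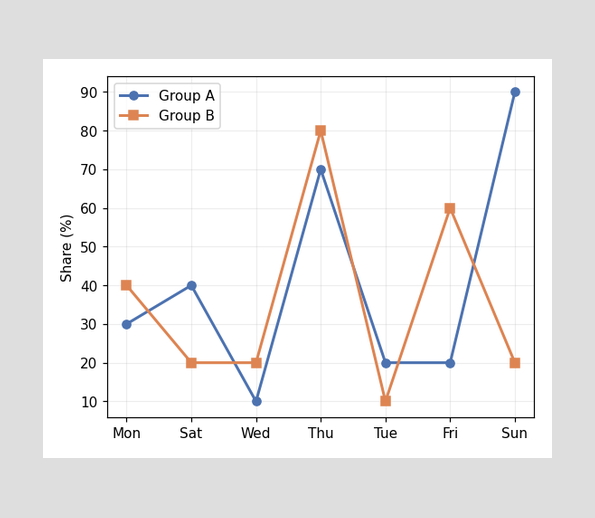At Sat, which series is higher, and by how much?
Group A, by 20%

At Sat, Group A sits above the other line by 20%.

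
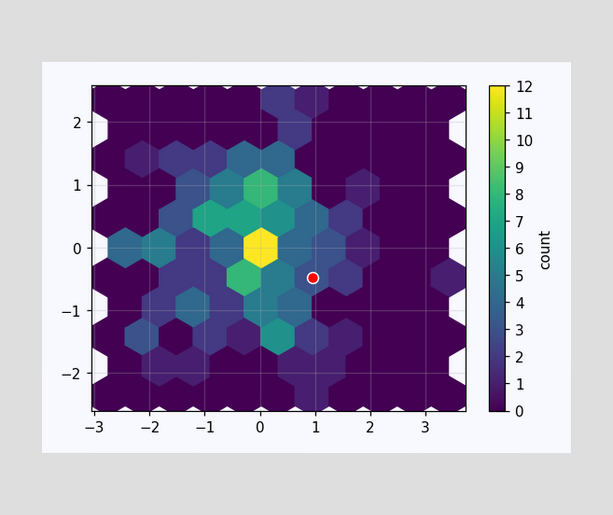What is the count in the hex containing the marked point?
3

The marked hex reads 3 on the colorbar.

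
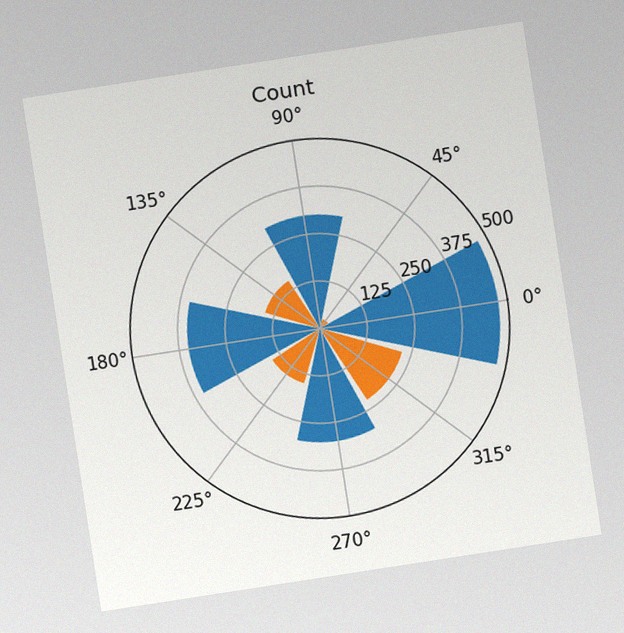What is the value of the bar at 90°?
The chart is tilted about 9° counter-clockwise, with some photo noise. The bar at 90° reaches 300 on the radial axis.

300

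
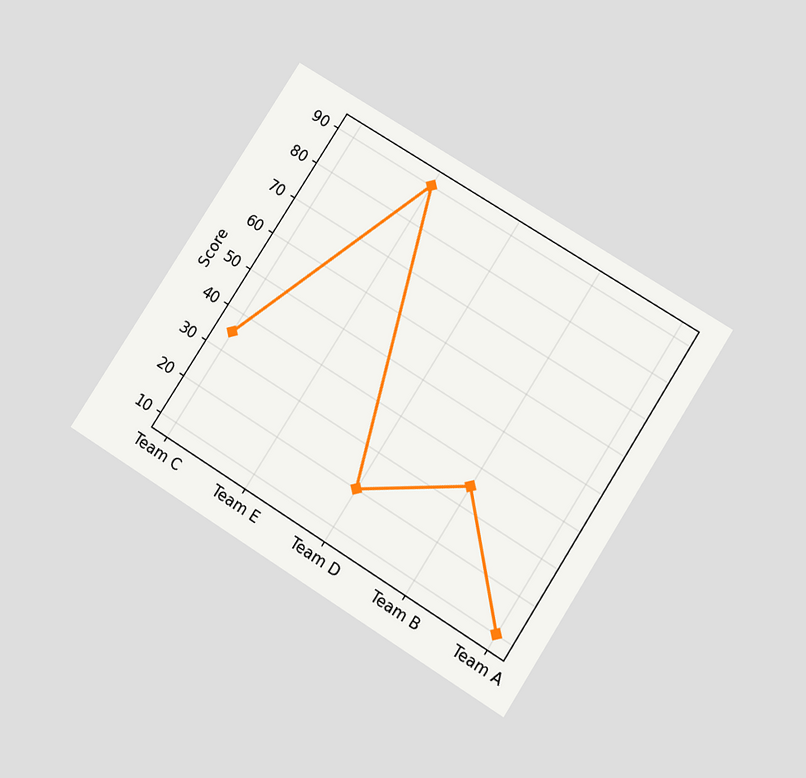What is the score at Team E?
The chart is tilted about 32° clockwise and viewed slightly from below. At Team E, the line is at 90.

90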